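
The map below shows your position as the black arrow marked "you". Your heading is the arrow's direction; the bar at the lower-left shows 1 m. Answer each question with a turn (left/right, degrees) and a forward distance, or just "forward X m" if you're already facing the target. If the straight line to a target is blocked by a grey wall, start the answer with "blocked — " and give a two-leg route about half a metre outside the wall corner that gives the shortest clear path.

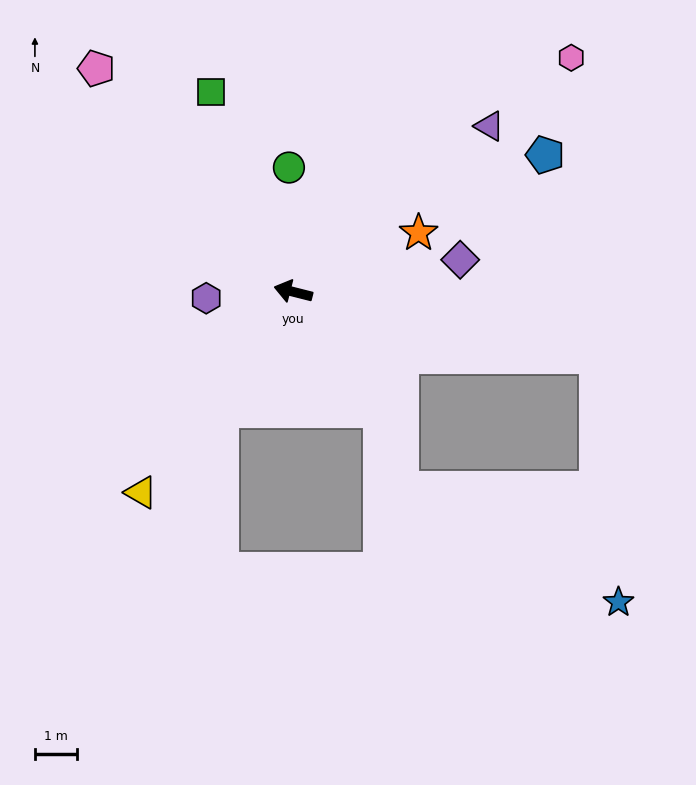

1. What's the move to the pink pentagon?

turn right 34°, forward 7.2 m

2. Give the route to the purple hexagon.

turn left 18°, forward 2.1 m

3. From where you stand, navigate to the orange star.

turn right 141°, forward 3.3 m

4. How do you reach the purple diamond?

turn right 155°, forward 4.1 m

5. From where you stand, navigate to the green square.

turn right 53°, forward 5.2 m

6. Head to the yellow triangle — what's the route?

turn left 67°, forward 6.1 m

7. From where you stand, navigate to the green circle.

turn right 74°, forward 3.0 m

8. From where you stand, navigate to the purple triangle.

turn right 126°, forward 6.2 m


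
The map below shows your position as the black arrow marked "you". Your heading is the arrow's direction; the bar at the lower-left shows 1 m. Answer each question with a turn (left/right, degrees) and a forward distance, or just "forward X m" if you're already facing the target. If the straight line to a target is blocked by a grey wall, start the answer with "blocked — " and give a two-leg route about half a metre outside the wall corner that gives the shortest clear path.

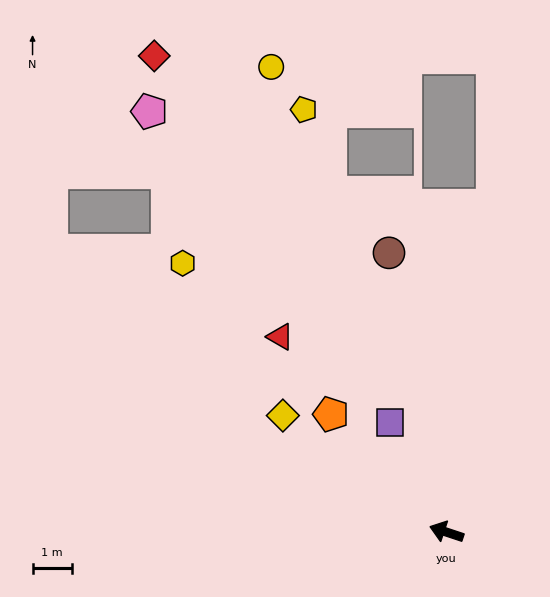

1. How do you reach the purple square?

turn right 44°, forward 3.1 m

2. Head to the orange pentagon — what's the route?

turn right 27°, forward 4.2 m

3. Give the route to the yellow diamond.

turn right 17°, forward 5.1 m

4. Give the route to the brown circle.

turn right 60°, forward 7.3 m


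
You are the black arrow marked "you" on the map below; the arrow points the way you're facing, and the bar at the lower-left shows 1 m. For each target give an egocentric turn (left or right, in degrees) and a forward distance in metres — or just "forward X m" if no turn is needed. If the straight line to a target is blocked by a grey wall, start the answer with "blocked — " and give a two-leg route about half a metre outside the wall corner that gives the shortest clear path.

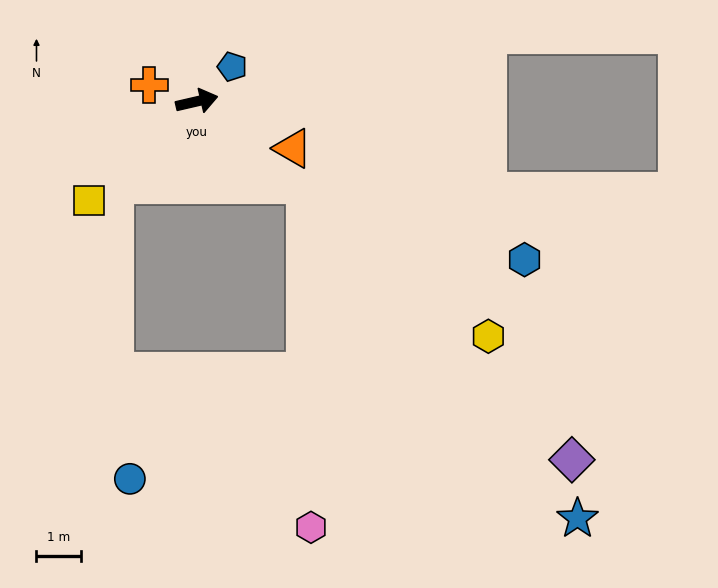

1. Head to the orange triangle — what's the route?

turn right 39°, forward 2.4 m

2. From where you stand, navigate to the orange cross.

turn left 148°, forward 1.1 m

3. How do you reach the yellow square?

turn right 150°, forward 3.3 m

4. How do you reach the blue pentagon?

turn left 31°, forward 1.1 m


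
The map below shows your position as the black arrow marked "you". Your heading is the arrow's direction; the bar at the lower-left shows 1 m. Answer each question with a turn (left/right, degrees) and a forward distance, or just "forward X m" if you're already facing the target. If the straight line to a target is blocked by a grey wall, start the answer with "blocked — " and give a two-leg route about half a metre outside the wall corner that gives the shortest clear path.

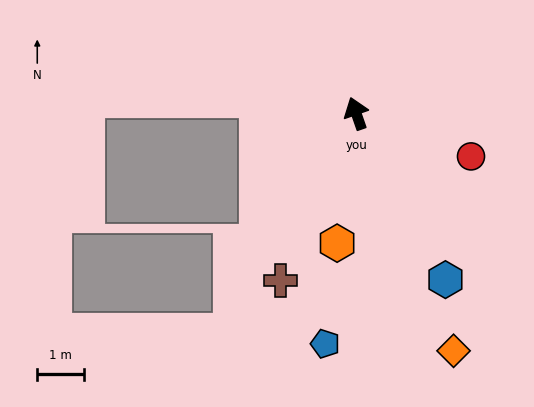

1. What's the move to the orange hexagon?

turn left 152°, forward 2.8 m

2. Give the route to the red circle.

turn right 130°, forward 2.6 m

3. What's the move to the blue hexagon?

turn right 171°, forward 4.1 m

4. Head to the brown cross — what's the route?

turn left 136°, forward 4.0 m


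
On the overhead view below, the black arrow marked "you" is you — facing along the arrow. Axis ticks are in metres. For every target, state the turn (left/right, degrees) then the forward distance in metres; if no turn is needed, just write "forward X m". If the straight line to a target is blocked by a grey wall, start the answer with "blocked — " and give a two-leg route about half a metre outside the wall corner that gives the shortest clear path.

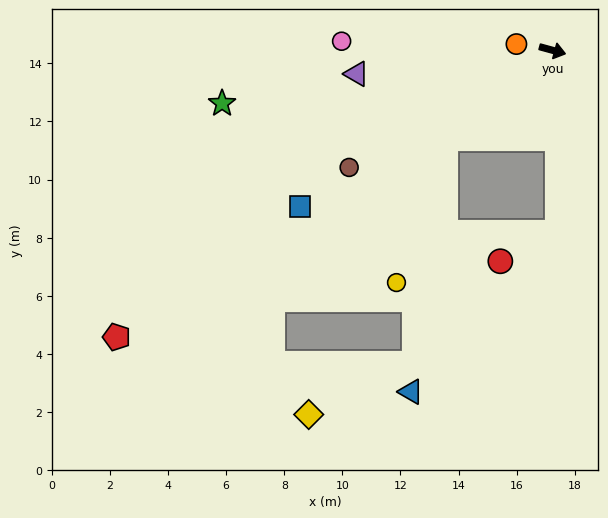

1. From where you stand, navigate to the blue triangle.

blocked — turn right 125°, forward 4.8 m, then turn left 42°, forward 8.8 m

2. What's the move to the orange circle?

turn right 174°, forward 1.3 m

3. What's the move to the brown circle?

turn right 135°, forward 8.1 m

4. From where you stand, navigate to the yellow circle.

blocked — turn right 125°, forward 4.8 m, then turn left 31°, forward 5.2 m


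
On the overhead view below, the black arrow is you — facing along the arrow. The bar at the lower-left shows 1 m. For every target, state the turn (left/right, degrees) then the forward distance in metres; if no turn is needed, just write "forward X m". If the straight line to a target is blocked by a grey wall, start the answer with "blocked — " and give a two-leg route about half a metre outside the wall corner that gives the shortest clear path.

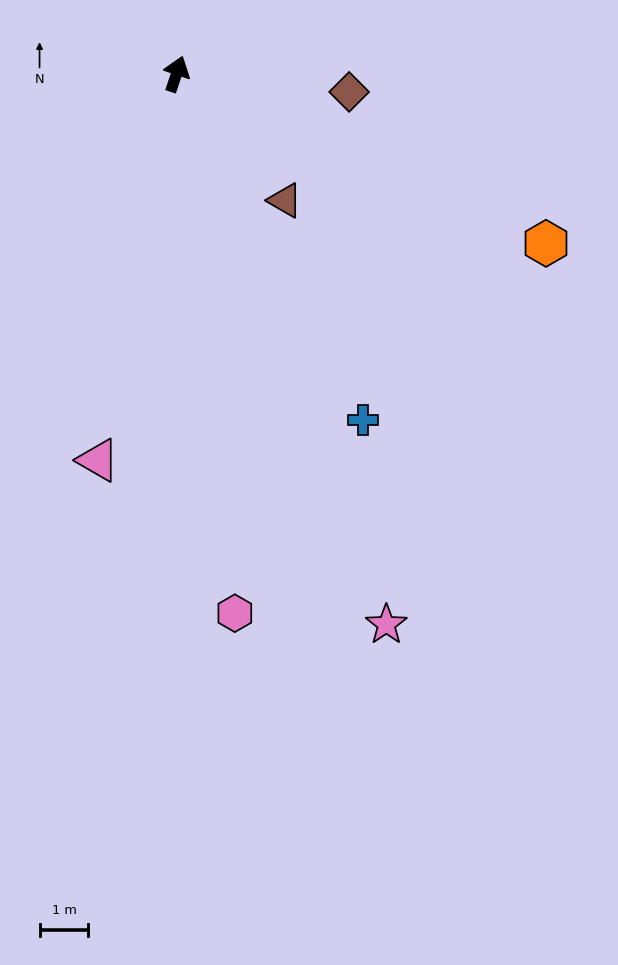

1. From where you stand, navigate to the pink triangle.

turn right 173°, forward 8.1 m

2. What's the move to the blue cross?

turn right 133°, forward 8.1 m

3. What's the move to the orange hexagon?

turn right 96°, forward 8.3 m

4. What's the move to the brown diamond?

turn right 77°, forward 3.6 m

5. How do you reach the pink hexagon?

turn right 155°, forward 11.1 m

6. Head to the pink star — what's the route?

turn right 141°, forward 12.1 m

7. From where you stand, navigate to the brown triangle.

turn right 121°, forward 3.4 m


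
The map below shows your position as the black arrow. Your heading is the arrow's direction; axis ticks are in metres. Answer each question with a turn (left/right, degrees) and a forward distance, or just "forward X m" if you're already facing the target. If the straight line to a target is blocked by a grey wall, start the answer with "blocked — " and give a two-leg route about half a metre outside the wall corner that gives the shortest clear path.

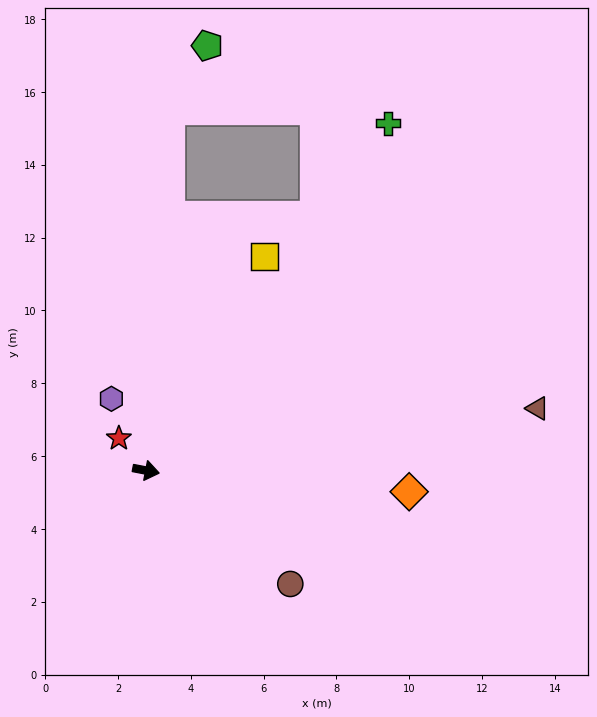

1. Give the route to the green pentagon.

blocked — turn left 97°, forward 9.9 m, then turn right 26°, forward 2.0 m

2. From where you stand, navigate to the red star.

turn left 141°, forward 1.2 m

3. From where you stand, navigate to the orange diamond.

turn left 6°, forward 7.2 m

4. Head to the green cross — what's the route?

turn left 66°, forward 11.6 m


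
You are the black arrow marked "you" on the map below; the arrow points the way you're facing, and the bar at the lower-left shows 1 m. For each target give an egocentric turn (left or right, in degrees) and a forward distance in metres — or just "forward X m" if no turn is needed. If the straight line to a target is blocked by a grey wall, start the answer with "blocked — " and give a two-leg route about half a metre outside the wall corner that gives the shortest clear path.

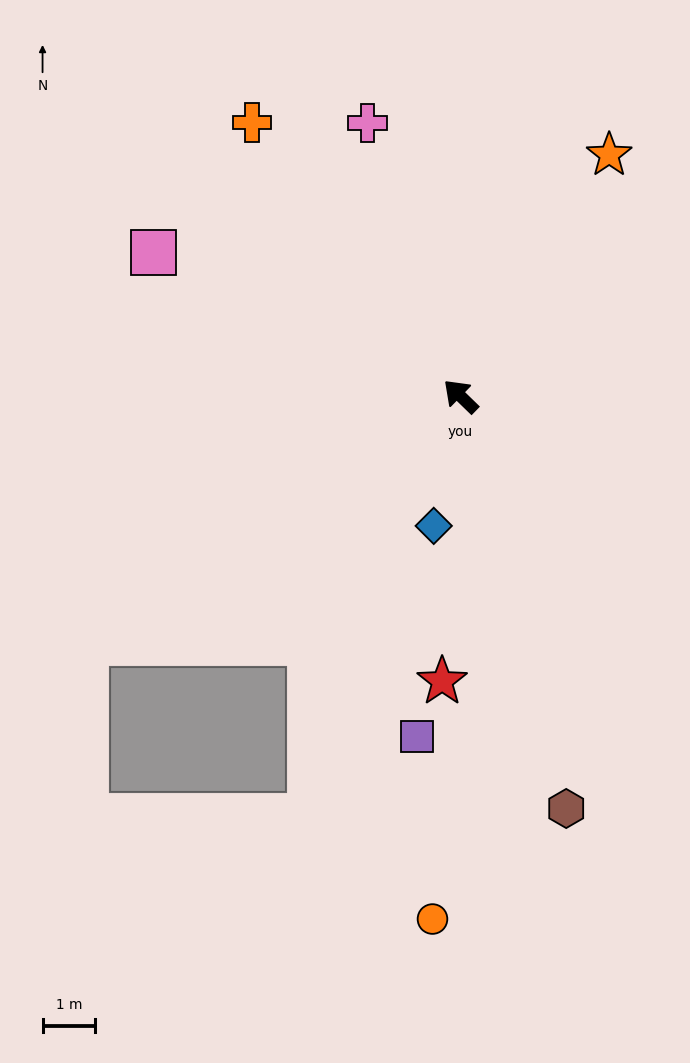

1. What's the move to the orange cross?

turn right 9°, forward 6.5 m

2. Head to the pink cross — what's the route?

turn right 27°, forward 5.5 m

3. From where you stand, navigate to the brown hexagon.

turn left 149°, forward 8.1 m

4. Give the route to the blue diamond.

turn left 122°, forward 2.5 m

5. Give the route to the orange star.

turn right 77°, forward 5.4 m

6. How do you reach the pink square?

turn left 19°, forward 6.4 m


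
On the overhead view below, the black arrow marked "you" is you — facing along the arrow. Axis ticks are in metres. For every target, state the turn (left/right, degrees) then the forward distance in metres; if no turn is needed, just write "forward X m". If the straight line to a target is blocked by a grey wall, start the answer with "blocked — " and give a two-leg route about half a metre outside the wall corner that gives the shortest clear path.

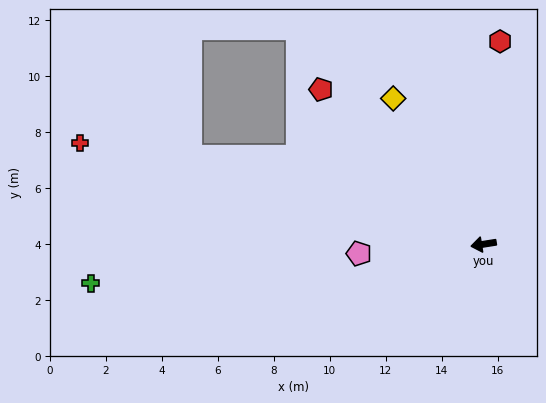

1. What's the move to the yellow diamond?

turn right 67°, forward 6.1 m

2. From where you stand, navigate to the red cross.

turn right 23°, forward 14.9 m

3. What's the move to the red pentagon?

turn right 53°, forward 8.0 m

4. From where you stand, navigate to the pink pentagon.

turn right 5°, forward 4.5 m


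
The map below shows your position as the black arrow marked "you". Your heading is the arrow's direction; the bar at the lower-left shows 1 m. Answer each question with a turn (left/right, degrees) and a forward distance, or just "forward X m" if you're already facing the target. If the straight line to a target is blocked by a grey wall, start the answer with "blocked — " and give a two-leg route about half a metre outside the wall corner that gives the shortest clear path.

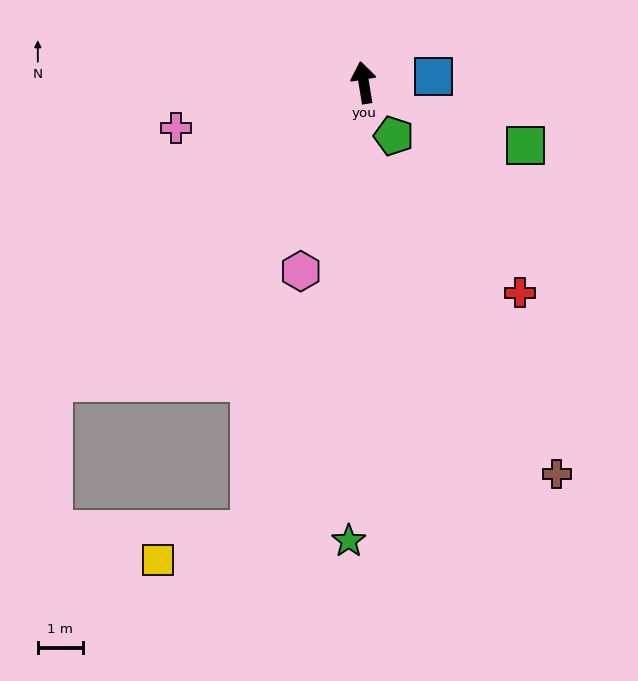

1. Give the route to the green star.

turn left 169°, forward 10.2 m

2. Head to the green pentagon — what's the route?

turn right 160°, forward 1.4 m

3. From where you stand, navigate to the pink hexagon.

turn left 152°, forward 4.4 m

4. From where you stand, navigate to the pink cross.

turn left 94°, forward 4.3 m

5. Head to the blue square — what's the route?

turn right 94°, forward 1.6 m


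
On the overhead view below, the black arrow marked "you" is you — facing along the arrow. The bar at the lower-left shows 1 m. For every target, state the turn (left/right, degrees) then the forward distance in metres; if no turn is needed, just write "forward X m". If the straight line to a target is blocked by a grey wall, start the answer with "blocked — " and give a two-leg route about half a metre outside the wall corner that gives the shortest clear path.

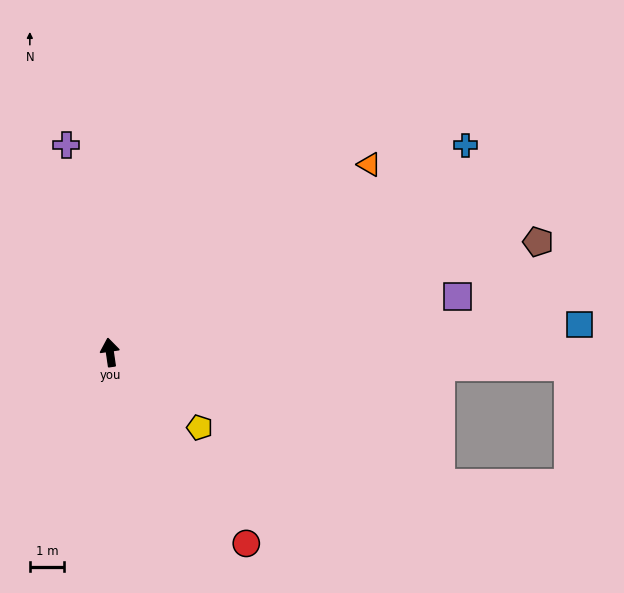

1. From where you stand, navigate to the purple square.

turn right 89°, forward 10.3 m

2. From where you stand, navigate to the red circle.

turn right 153°, forward 6.9 m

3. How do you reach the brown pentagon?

turn right 84°, forward 12.9 m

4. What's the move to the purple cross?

turn left 4°, forward 6.2 m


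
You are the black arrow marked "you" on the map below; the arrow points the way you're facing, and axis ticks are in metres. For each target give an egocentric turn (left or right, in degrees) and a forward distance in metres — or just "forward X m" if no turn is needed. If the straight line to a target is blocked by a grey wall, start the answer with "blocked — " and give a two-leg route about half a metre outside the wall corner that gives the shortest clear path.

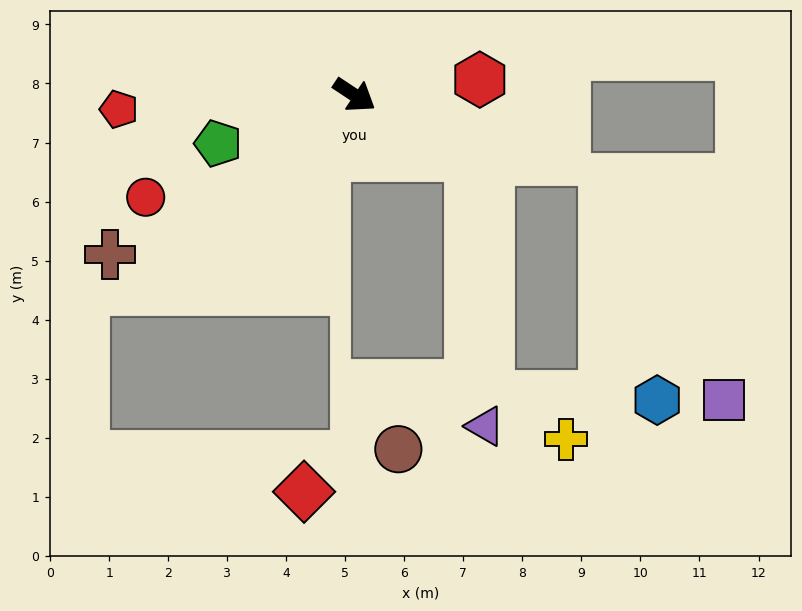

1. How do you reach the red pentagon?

turn right 143°, forward 4.0 m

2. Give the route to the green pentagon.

turn right 127°, forward 2.5 m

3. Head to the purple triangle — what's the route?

blocked — turn left 5°, forward 2.2 m, then turn right 58°, forward 4.6 m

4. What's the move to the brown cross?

turn right 113°, forward 4.9 m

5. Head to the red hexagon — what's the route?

turn left 41°, forward 2.1 m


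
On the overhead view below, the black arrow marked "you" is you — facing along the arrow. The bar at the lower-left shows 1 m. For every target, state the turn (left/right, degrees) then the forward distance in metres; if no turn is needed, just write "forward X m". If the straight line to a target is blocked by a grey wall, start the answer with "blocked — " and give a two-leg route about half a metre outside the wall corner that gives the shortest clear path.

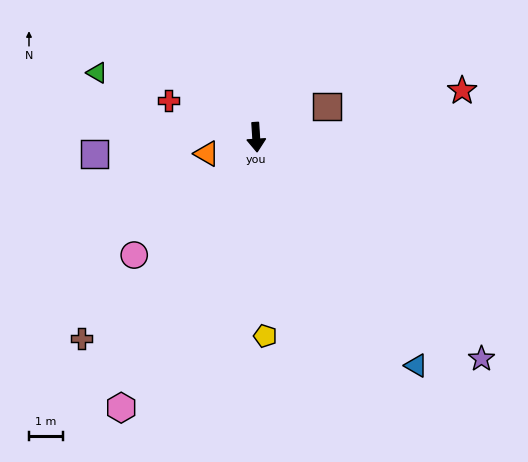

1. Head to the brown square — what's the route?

turn left 110°, forward 2.3 m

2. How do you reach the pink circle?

turn right 50°, forward 5.1 m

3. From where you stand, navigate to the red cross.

turn right 116°, forward 2.8 m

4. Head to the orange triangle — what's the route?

turn right 75°, forward 1.6 m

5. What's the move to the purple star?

turn left 42°, forward 9.4 m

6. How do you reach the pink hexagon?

turn right 30°, forward 9.0 m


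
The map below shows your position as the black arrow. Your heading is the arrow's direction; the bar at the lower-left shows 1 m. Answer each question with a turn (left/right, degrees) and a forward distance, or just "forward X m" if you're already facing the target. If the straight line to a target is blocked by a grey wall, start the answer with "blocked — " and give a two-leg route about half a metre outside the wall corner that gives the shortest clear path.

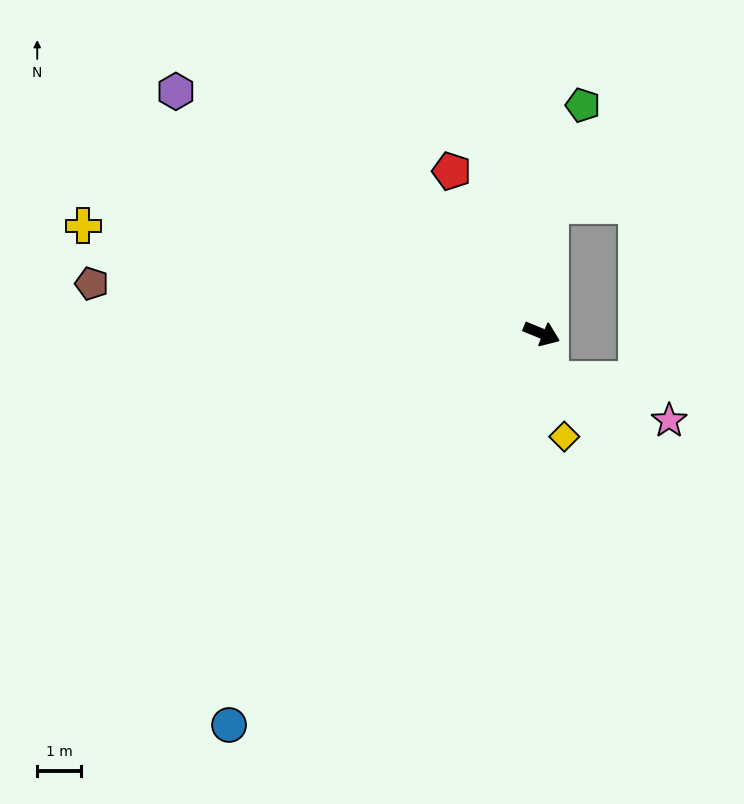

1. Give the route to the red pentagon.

turn left 141°, forward 4.3 m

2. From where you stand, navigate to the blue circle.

turn right 106°, forward 11.5 m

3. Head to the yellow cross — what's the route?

turn right 171°, forward 10.8 m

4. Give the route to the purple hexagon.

turn left 169°, forward 10.1 m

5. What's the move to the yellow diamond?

turn right 55°, forward 2.4 m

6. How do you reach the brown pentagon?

turn right 164°, forward 10.4 m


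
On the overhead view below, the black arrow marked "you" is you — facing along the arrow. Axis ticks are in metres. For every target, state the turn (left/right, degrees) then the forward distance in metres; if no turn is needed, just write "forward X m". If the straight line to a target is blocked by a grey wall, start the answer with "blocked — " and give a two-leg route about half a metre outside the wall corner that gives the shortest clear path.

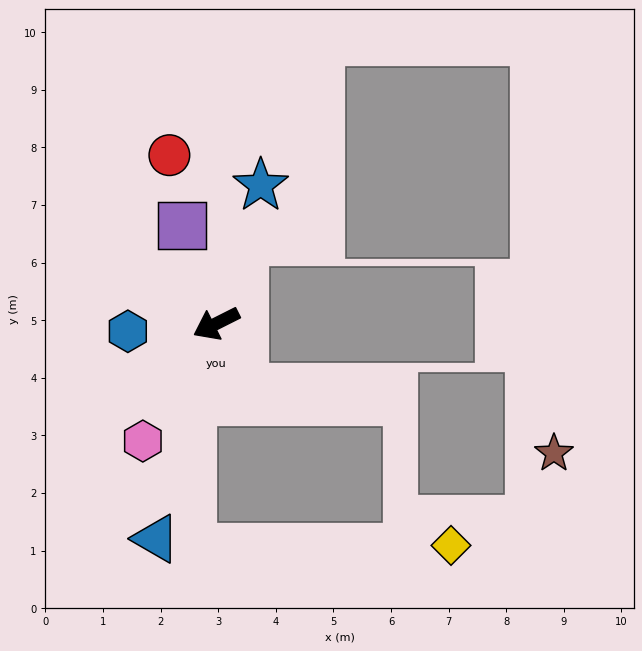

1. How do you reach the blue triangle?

turn left 48°, forward 3.9 m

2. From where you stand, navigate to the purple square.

turn right 97°, forward 1.8 m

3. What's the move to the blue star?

turn right 135°, forward 2.5 m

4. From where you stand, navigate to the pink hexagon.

turn left 31°, forward 2.4 m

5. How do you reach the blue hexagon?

turn right 22°, forward 1.5 m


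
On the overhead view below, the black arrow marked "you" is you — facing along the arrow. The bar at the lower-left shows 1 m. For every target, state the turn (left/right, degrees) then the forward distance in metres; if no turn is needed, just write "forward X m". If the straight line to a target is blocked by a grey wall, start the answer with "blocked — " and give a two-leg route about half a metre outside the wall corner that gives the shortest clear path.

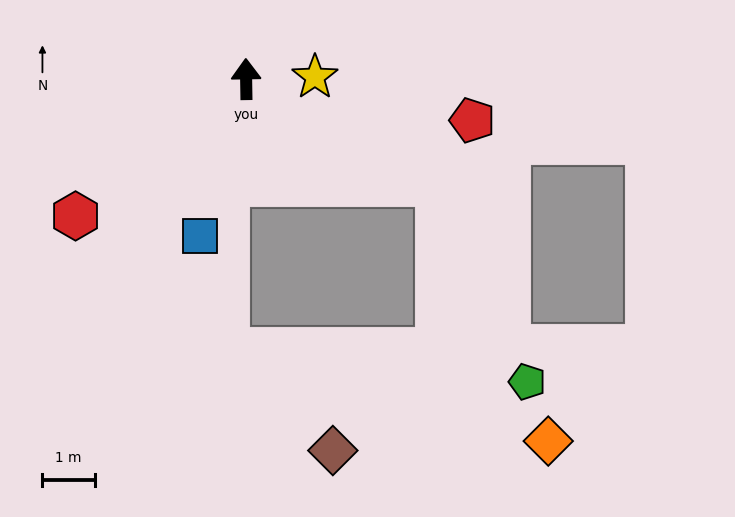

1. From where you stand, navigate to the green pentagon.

blocked — turn right 120°, forward 4.2 m, then turn right 36°, forward 4.1 m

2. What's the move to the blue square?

turn left 163°, forward 3.1 m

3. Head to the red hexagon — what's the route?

turn left 128°, forward 4.2 m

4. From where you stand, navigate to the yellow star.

turn right 89°, forward 1.3 m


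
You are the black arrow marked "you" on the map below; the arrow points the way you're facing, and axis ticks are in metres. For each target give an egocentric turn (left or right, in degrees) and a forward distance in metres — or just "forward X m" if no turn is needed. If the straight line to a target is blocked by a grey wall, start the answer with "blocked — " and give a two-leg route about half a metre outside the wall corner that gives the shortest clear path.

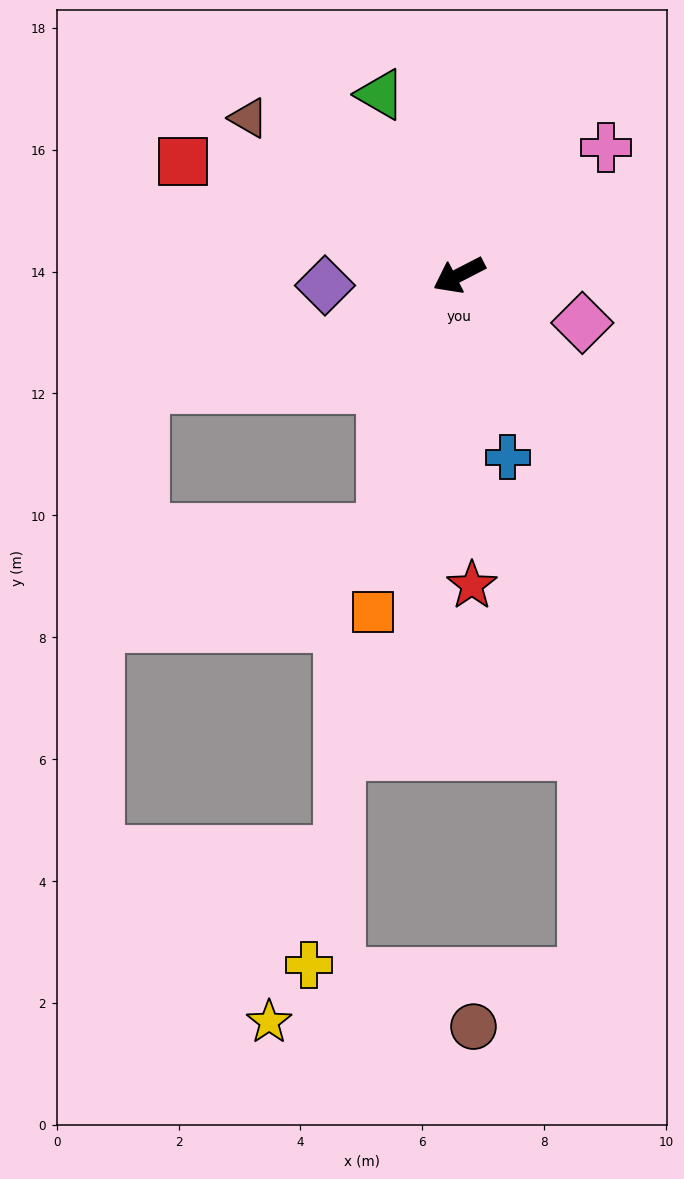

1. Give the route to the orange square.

turn left 48°, forward 5.7 m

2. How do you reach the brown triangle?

turn right 64°, forward 4.3 m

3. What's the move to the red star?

turn left 65°, forward 5.1 m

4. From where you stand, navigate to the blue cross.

turn left 78°, forward 3.1 m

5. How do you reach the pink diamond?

turn left 132°, forward 2.2 m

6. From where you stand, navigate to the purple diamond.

turn right 23°, forward 2.2 m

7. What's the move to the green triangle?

turn right 94°, forward 3.2 m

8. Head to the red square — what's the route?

turn right 50°, forward 4.9 m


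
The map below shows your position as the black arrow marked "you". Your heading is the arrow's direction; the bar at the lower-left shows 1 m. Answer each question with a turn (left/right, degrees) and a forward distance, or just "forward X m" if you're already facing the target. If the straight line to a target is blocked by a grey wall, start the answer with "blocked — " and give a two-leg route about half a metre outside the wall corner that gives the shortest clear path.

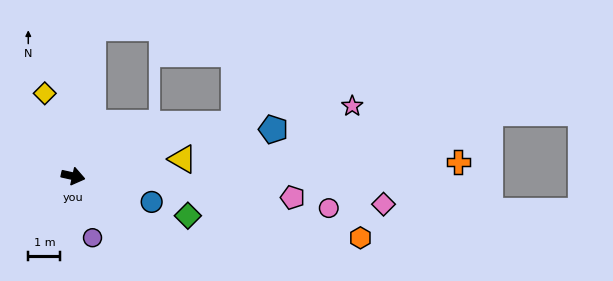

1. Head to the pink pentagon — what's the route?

turn left 7°, forward 6.9 m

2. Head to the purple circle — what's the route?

turn right 60°, forward 2.0 m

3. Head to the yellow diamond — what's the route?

turn left 121°, forward 2.7 m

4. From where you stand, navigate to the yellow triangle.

turn left 21°, forward 3.4 m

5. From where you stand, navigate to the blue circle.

turn right 6°, forward 2.6 m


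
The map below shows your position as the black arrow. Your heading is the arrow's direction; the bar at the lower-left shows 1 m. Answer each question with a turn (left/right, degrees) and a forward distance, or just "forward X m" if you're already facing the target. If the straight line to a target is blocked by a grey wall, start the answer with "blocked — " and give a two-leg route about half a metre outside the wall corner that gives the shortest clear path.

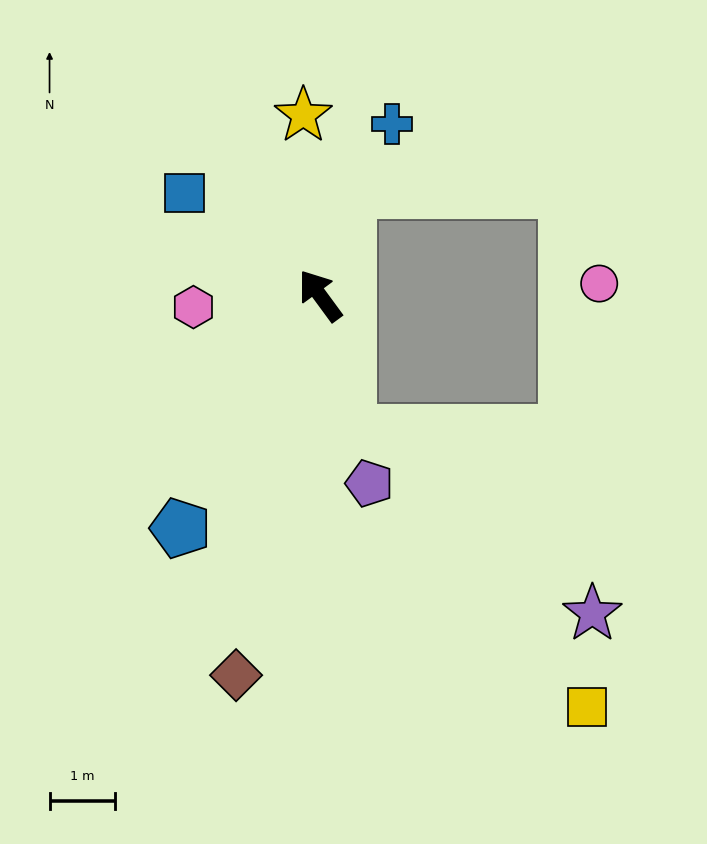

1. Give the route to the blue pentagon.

turn left 113°, forward 4.1 m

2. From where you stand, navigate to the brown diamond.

turn left 131°, forward 5.9 m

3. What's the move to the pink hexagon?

turn left 59°, forward 1.9 m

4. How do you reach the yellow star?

turn right 31°, forward 2.8 m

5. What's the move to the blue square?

turn left 17°, forward 2.6 m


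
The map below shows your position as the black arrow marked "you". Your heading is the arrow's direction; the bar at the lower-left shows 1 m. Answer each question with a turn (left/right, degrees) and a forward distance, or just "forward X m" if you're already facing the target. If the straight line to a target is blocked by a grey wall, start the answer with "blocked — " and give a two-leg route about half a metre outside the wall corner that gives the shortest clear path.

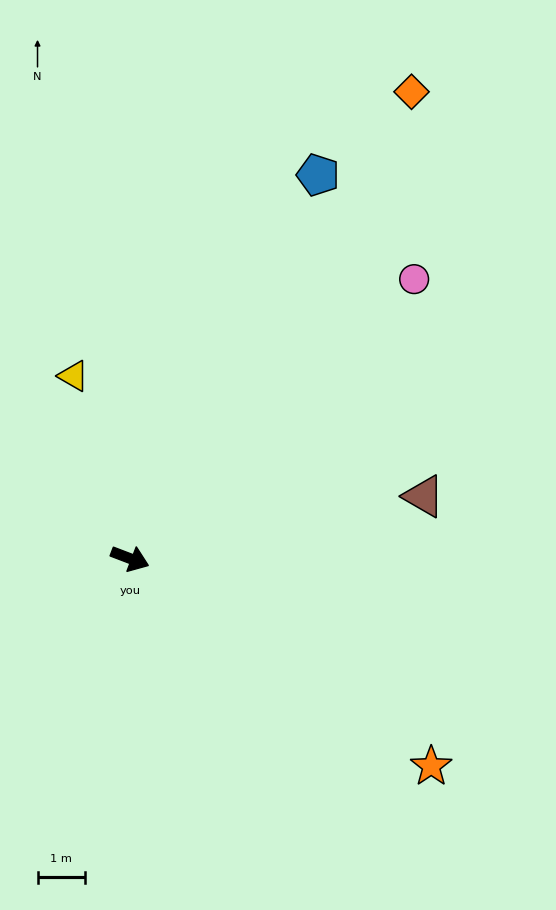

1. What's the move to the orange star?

turn right 14°, forward 7.7 m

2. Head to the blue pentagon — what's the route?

turn left 85°, forward 9.0 m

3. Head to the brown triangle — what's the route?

turn left 33°, forward 6.3 m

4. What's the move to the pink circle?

turn left 65°, forward 8.4 m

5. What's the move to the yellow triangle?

turn left 128°, forward 4.0 m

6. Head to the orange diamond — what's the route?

turn left 80°, forward 11.5 m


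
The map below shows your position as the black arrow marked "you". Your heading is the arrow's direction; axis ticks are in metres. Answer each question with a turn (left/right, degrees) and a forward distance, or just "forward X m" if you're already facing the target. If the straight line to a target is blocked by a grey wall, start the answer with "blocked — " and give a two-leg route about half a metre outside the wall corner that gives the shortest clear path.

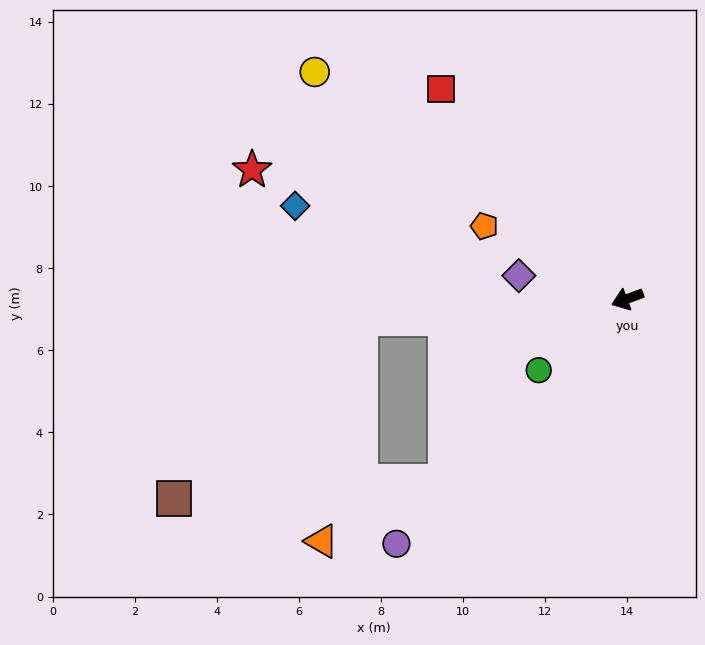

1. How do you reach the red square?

turn right 69°, forward 6.8 m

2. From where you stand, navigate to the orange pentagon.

turn right 47°, forward 3.9 m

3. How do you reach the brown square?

blocked — turn right 16°, forward 6.5 m, then turn left 40°, forward 6.3 m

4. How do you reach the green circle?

turn left 18°, forward 2.8 m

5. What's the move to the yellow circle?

turn right 56°, forward 9.4 m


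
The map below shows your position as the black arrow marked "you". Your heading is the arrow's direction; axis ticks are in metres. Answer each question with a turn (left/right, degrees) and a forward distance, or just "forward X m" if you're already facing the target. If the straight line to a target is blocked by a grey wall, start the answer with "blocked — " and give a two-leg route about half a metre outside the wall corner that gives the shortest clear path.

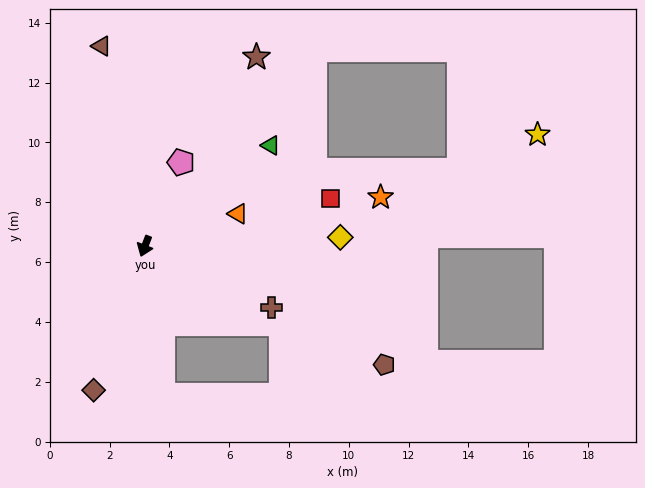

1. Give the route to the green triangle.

turn left 150°, forward 5.4 m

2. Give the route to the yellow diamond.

turn left 114°, forward 6.5 m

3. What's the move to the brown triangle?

turn right 147°, forward 6.8 m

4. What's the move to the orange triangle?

turn left 130°, forward 3.3 m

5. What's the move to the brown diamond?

forward 5.1 m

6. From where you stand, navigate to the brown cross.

turn left 85°, forward 4.7 m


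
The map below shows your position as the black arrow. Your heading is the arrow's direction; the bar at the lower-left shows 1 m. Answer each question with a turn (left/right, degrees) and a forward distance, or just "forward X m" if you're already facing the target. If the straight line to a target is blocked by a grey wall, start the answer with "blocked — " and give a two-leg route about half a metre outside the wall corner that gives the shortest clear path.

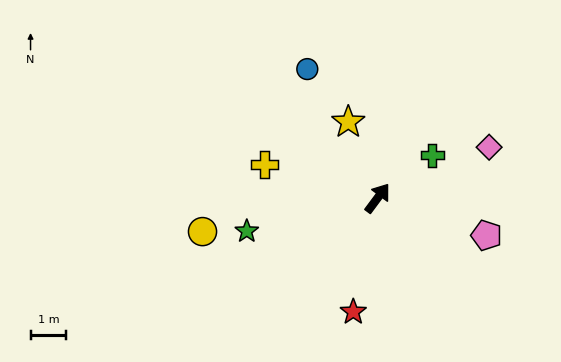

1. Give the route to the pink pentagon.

turn right 72°, forward 3.2 m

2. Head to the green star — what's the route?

turn left 141°, forward 3.8 m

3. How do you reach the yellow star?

turn left 58°, forward 2.3 m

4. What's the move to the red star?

turn right 155°, forward 3.2 m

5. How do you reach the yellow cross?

turn left 110°, forward 3.3 m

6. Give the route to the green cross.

turn right 15°, forward 1.9 m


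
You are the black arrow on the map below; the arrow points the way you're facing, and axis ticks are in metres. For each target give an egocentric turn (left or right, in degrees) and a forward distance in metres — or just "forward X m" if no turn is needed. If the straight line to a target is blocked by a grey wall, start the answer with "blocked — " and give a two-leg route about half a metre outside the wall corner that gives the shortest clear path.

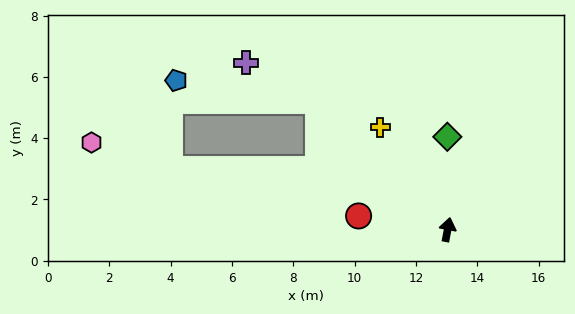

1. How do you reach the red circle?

turn left 92°, forward 2.9 m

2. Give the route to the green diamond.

turn left 11°, forward 3.0 m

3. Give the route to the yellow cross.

turn left 44°, forward 4.0 m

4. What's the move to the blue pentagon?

blocked — turn left 56°, forward 6.0 m, then turn left 36°, forward 4.6 m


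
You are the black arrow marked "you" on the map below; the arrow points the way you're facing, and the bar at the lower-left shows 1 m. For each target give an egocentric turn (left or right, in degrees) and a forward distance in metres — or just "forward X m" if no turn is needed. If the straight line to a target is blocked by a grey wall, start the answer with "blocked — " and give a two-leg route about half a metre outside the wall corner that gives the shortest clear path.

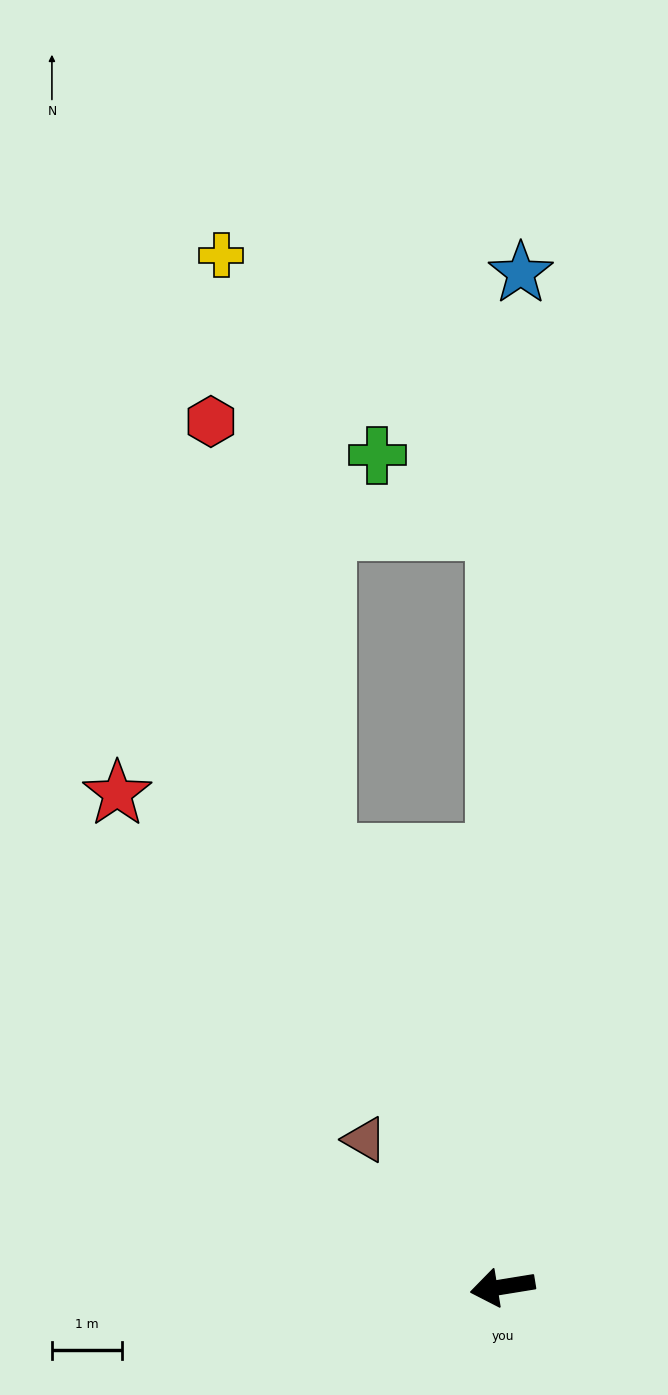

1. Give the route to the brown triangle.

turn right 56°, forward 2.9 m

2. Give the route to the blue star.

turn right 100°, forward 14.5 m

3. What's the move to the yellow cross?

blocked — turn right 77°, forward 6.7 m, then turn right 12°, forward 8.7 m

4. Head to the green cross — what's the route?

blocked — turn right 99°, forward 10.8 m, then turn left 57°, forward 2.0 m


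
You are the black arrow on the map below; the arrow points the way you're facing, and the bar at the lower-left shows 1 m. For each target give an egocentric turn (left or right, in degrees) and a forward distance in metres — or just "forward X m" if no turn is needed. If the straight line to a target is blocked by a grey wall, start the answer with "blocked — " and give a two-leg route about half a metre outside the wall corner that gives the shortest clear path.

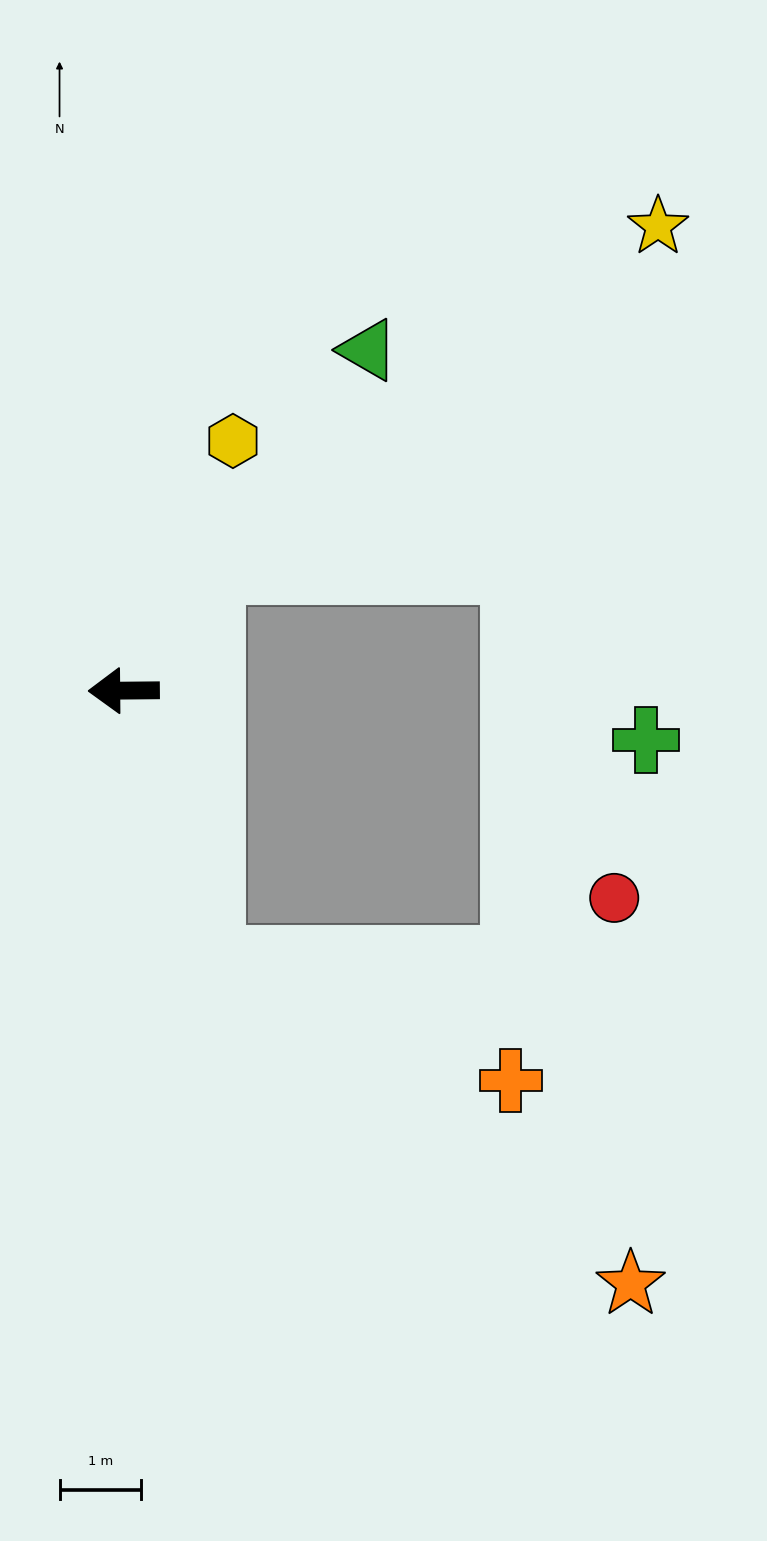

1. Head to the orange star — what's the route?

blocked — turn left 107°, forward 3.5 m, then turn left 35°, forward 6.5 m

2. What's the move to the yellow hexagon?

turn right 114°, forward 3.3 m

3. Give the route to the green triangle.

turn right 126°, forward 5.1 m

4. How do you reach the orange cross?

blocked — turn left 107°, forward 3.5 m, then turn left 51°, forward 4.0 m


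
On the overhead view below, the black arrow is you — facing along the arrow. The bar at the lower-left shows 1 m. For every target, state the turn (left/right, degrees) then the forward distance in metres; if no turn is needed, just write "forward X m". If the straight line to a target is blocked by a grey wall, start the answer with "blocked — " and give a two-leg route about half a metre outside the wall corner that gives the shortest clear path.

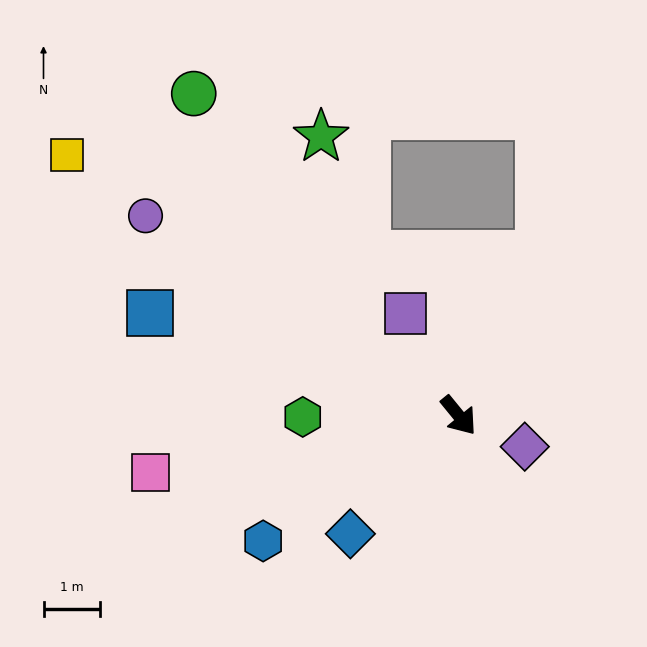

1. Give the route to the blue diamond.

turn right 82°, forward 2.9 m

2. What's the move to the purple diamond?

turn left 26°, forward 1.3 m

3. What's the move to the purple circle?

turn right 162°, forward 6.6 m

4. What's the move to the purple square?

turn left 168°, forward 2.0 m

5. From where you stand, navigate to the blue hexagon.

turn right 97°, forward 4.1 m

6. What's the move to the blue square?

turn right 148°, forward 5.8 m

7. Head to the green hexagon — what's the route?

turn right 129°, forward 2.8 m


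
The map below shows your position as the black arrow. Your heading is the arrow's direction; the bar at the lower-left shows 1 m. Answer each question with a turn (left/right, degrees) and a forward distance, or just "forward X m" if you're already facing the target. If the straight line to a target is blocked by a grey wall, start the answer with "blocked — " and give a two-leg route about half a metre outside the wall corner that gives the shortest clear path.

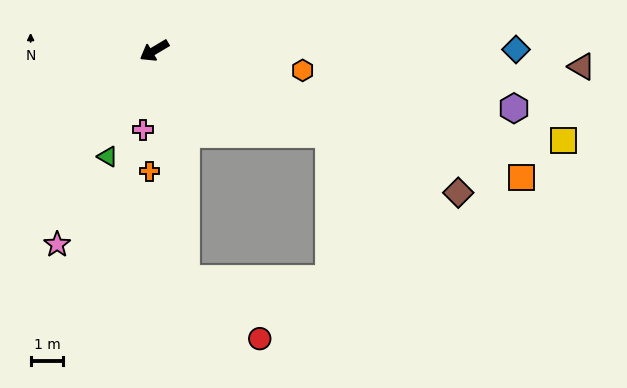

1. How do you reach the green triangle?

turn left 36°, forward 3.6 m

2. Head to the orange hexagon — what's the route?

turn left 142°, forward 4.6 m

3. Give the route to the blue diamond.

turn left 149°, forward 11.1 m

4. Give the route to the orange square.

turn left 130°, forward 11.9 m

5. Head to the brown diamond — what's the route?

turn left 124°, forward 10.3 m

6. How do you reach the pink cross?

turn left 51°, forward 2.5 m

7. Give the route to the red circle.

blocked — turn left 67°, forward 7.1 m, then turn left 43°, forward 2.9 m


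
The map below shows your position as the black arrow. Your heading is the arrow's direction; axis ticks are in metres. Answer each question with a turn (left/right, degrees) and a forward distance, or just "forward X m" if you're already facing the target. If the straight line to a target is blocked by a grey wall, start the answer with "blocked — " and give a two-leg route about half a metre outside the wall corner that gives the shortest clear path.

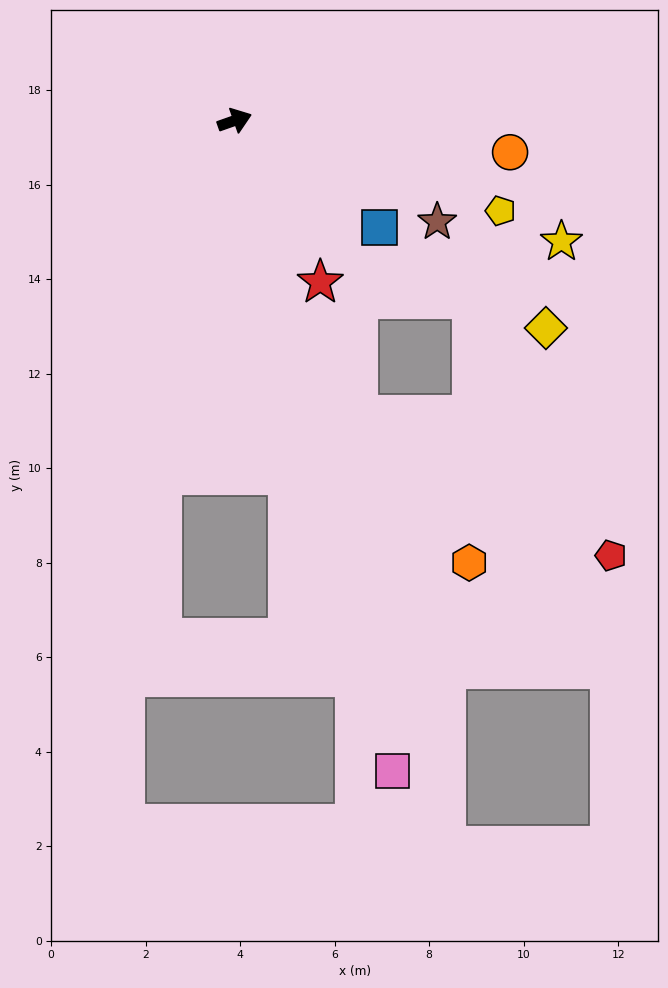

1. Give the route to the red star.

turn right 82°, forward 3.9 m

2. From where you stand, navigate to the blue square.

turn right 56°, forward 3.8 m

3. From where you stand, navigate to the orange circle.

turn right 26°, forward 5.9 m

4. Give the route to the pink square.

turn right 96°, forward 14.2 m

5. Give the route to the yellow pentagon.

turn right 38°, forward 5.9 m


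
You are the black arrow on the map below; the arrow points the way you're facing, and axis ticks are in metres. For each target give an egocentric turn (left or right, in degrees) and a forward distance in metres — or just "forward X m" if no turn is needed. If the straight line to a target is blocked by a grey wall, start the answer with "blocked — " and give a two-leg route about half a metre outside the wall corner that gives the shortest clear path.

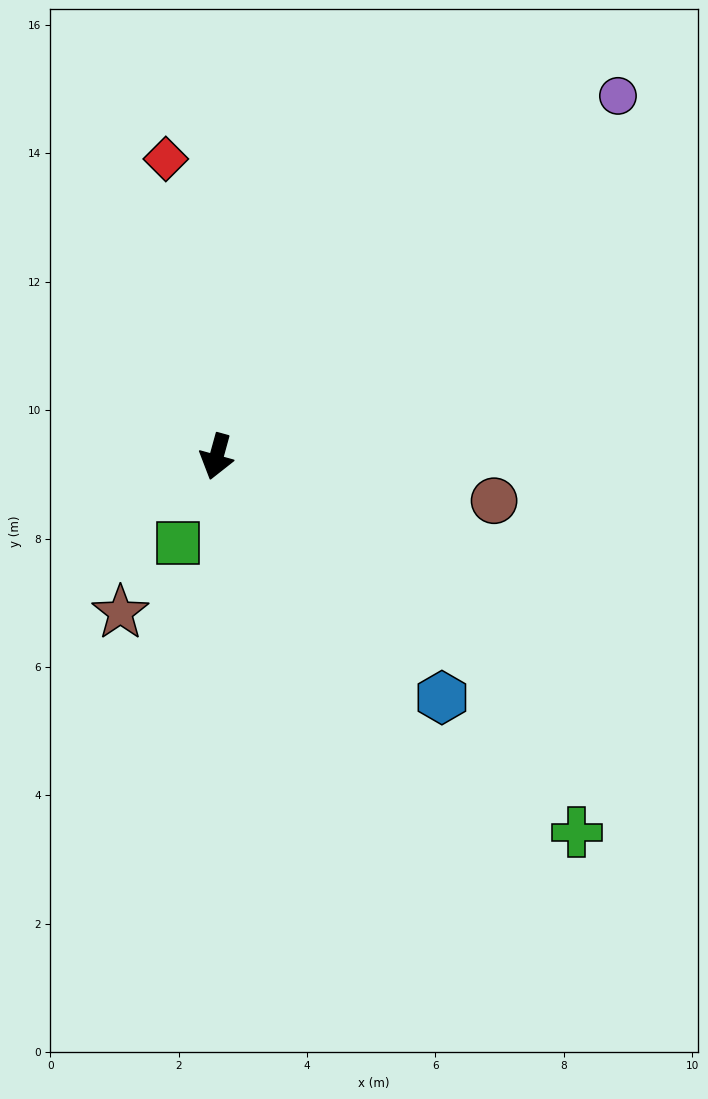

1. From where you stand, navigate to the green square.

turn right 8°, forward 1.5 m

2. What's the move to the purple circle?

turn left 147°, forward 8.4 m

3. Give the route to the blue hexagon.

turn left 58°, forward 5.1 m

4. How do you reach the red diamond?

turn right 155°, forward 4.7 m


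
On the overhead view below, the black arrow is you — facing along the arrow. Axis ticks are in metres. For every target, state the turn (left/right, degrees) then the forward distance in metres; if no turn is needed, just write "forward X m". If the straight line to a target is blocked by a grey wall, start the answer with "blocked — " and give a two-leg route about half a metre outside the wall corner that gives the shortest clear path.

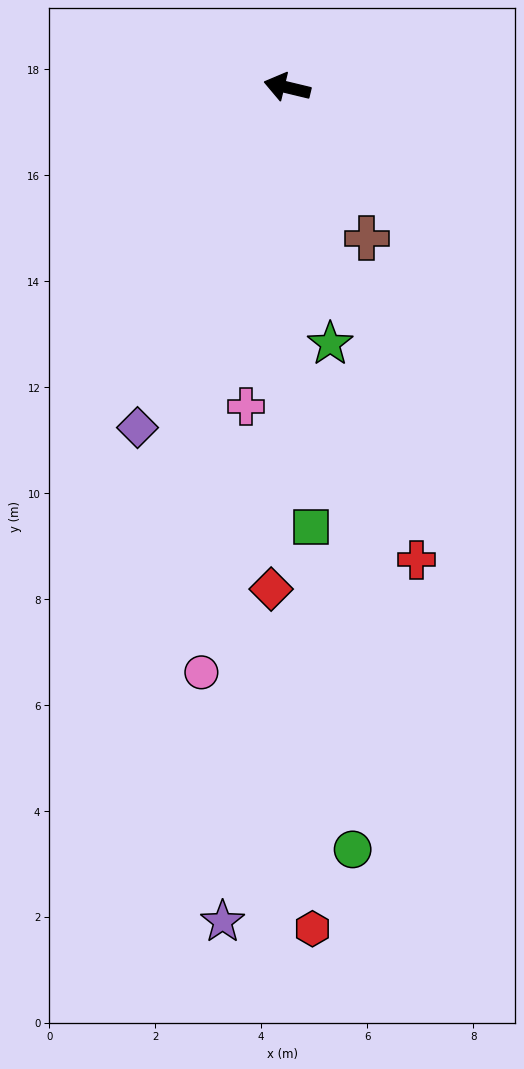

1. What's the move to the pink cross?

turn left 96°, forward 6.1 m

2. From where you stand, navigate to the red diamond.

turn left 102°, forward 9.5 m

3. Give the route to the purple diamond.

turn left 80°, forward 7.0 m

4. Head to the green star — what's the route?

turn left 113°, forward 4.9 m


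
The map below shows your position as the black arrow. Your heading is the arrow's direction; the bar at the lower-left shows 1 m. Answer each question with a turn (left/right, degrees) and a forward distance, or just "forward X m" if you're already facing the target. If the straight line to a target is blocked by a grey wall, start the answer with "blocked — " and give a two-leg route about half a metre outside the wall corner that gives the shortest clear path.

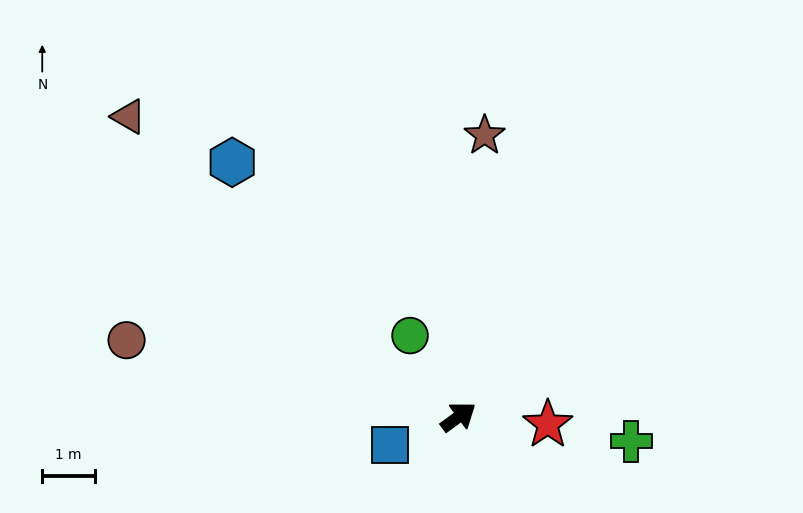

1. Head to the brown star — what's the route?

turn left 48°, forward 5.4 m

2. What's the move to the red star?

turn right 41°, forward 1.7 m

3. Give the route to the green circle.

turn left 85°, forward 1.8 m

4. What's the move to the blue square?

turn left 166°, forward 1.4 m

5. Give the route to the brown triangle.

turn left 101°, forward 8.5 m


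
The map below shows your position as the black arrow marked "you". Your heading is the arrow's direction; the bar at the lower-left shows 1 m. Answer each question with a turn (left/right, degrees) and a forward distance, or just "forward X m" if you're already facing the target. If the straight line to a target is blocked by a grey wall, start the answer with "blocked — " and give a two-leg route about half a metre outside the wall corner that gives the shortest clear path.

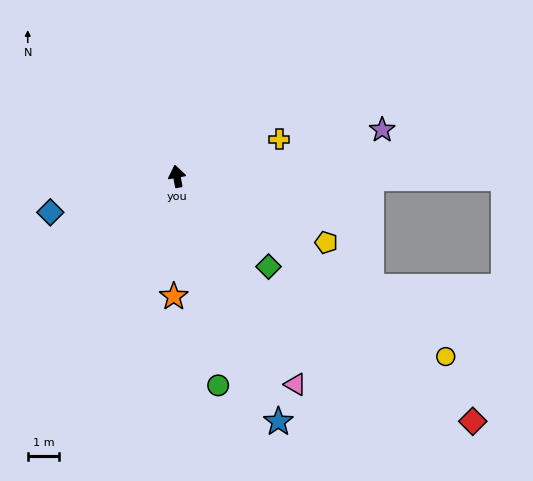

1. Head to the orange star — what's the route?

turn left 168°, forward 3.9 m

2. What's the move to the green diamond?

turn right 145°, forward 4.1 m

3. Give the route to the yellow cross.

turn right 80°, forward 3.5 m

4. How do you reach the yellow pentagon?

turn right 124°, forward 5.2 m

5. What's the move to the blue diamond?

turn left 96°, forward 4.2 m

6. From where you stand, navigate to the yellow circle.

turn right 134°, forward 10.4 m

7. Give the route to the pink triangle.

turn right 161°, forward 7.7 m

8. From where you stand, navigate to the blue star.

turn right 168°, forward 8.5 m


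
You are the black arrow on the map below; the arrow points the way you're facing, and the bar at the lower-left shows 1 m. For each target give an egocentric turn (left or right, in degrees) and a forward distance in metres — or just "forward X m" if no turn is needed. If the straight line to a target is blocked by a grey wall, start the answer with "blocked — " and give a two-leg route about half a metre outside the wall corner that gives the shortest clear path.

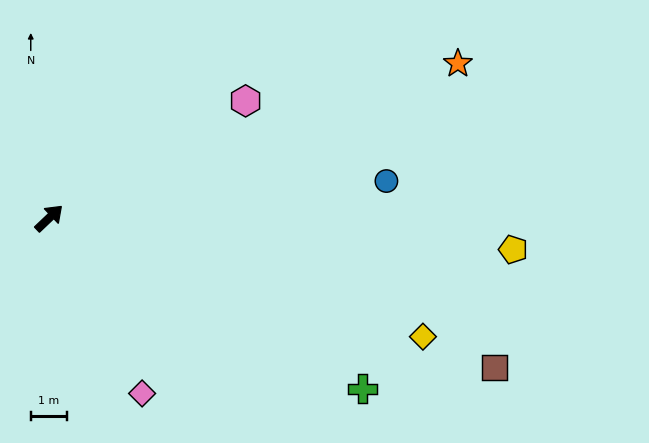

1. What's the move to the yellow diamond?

turn right 61°, forward 10.7 m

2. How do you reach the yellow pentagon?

turn right 47°, forward 12.7 m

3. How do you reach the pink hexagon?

turn right 13°, forward 6.3 m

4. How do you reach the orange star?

turn right 23°, forward 12.0 m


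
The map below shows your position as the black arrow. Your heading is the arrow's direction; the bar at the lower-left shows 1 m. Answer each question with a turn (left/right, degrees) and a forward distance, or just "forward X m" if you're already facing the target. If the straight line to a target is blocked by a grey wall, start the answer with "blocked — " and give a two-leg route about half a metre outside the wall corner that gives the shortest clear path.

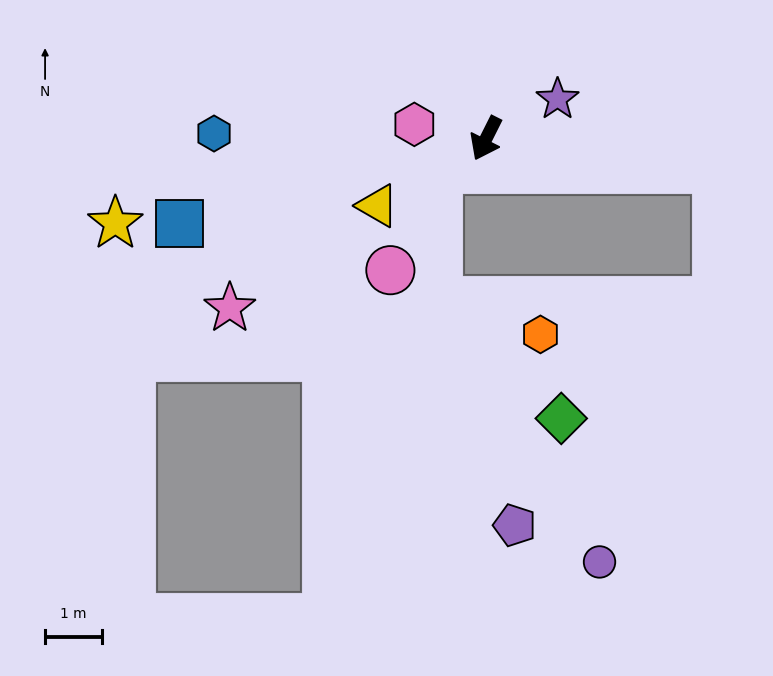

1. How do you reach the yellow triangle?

turn right 32°, forward 2.2 m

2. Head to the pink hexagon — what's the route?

turn right 74°, forward 1.3 m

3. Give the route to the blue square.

turn right 48°, forward 5.6 m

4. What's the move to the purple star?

turn left 146°, forward 1.4 m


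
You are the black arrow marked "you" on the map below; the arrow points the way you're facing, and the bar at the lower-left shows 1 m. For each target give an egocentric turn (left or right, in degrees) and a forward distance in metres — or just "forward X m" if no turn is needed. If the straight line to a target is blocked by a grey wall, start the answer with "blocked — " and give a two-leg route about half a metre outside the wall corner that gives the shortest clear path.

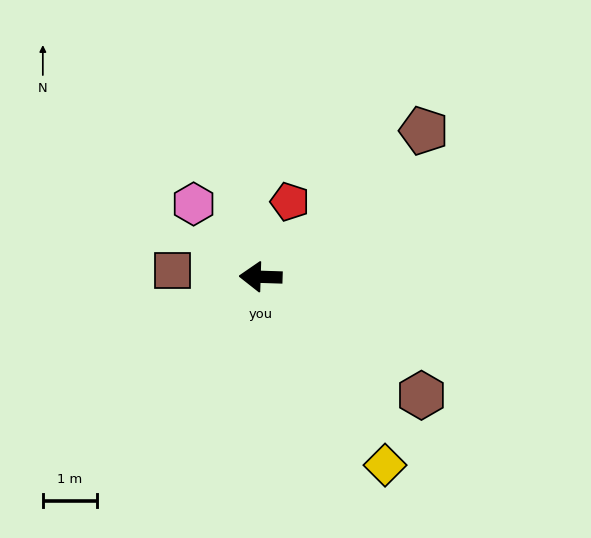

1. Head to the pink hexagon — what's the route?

turn right 46°, forward 1.8 m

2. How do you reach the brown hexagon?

turn left 145°, forward 3.7 m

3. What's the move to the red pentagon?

turn right 109°, forward 1.5 m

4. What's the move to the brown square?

turn right 2°, forward 1.6 m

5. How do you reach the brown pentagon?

turn right 136°, forward 4.0 m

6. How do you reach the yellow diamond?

turn left 125°, forward 4.2 m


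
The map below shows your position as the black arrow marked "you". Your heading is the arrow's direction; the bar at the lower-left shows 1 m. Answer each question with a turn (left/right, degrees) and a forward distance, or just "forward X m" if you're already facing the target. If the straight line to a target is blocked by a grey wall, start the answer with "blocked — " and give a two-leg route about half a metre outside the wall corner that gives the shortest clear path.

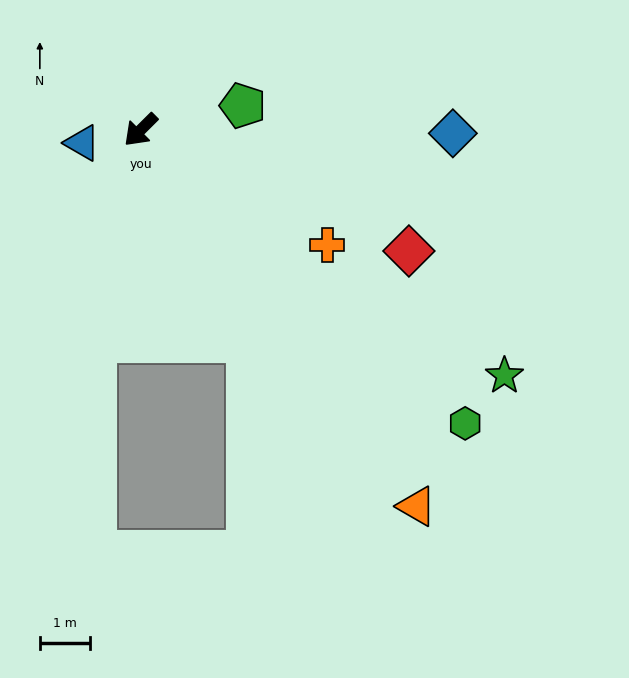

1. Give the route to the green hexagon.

turn left 93°, forward 8.8 m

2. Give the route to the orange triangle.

turn left 81°, forward 9.4 m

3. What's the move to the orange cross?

turn left 104°, forward 4.4 m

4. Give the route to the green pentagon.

turn left 149°, forward 2.1 m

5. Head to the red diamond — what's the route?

turn left 111°, forward 5.9 m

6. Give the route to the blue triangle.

turn right 32°, forward 1.2 m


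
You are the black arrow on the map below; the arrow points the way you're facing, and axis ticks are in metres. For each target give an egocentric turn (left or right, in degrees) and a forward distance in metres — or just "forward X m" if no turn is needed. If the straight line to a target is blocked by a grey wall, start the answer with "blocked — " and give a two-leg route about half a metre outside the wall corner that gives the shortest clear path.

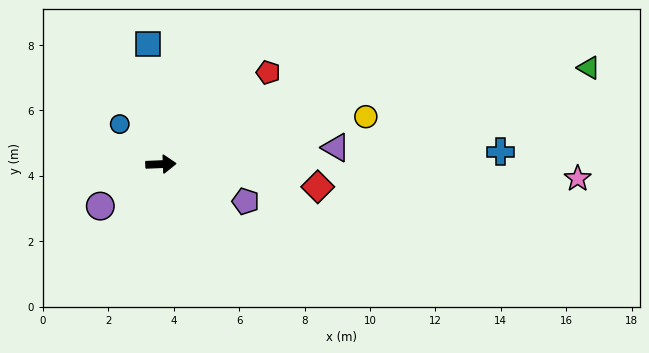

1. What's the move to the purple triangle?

turn left 3°, forward 5.4 m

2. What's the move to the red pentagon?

turn left 38°, forward 4.3 m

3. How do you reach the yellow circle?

turn left 11°, forward 6.4 m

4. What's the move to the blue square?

turn left 94°, forward 3.7 m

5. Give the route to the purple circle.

turn right 148°, forward 2.3 m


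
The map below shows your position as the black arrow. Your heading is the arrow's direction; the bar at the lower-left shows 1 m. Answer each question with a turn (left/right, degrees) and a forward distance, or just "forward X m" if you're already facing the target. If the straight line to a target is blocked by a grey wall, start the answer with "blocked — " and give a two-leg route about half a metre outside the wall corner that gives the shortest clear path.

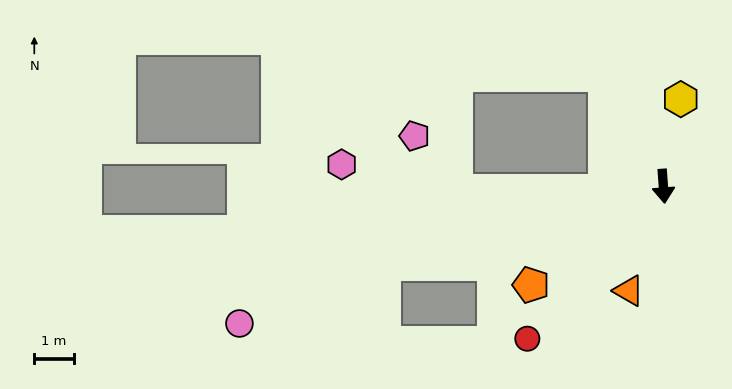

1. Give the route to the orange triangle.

turn right 23°, forward 2.8 m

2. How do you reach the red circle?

turn right 46°, forward 5.1 m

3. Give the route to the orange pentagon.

turn right 57°, forward 4.2 m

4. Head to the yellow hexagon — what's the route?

turn left 165°, forward 2.2 m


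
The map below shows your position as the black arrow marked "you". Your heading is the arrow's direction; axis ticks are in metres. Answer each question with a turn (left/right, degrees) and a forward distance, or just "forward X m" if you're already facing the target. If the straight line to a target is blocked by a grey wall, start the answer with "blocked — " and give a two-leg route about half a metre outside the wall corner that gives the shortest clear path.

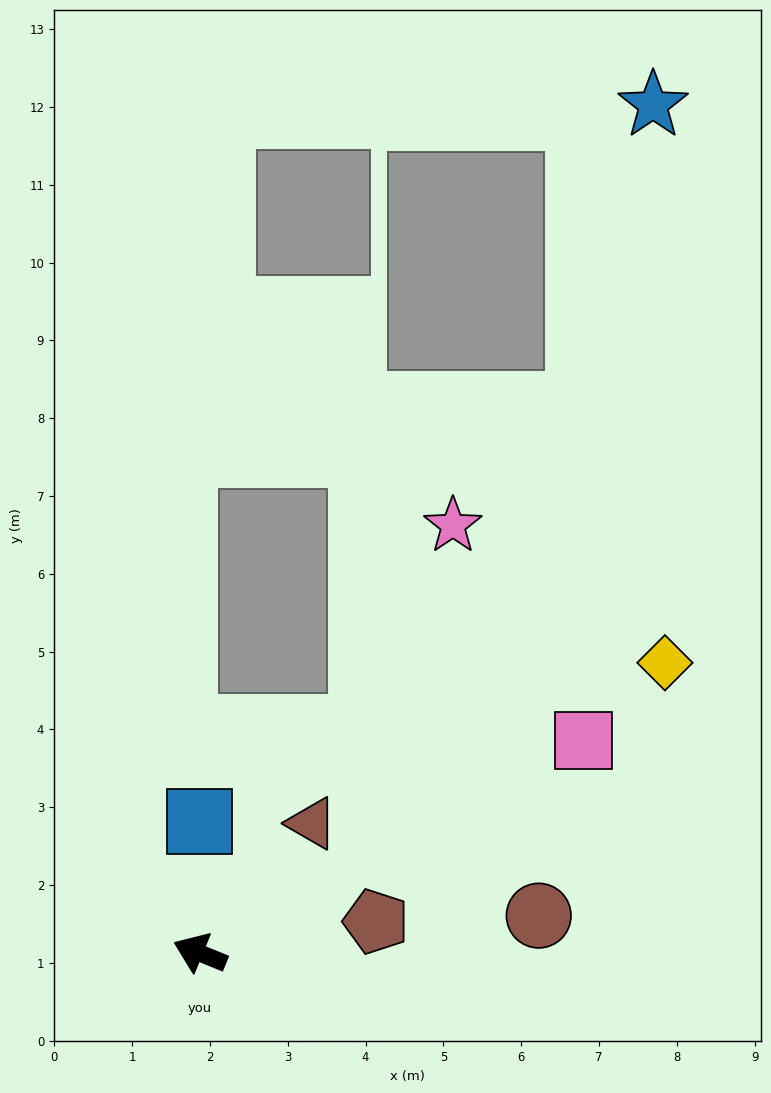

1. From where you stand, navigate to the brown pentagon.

turn right 148°, forward 2.3 m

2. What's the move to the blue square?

turn right 68°, forward 1.7 m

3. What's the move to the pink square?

turn right 129°, forward 5.6 m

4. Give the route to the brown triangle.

turn right 109°, forward 2.2 m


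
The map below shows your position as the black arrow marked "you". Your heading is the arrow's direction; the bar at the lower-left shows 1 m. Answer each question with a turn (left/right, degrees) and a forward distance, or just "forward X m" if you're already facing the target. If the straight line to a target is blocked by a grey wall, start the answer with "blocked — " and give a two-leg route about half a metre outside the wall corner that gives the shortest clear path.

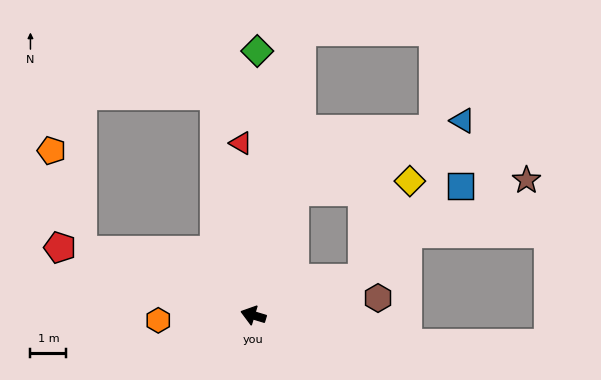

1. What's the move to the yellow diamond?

blocked — turn right 145°, forward 3.2 m, then turn left 46°, forward 3.0 m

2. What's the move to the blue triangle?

blocked — turn right 91°, forward 3.6 m, then turn right 49°, forward 5.1 m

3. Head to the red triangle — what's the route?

turn right 69°, forward 4.8 m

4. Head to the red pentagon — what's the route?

turn right 2°, forward 5.7 m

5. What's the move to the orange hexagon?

turn left 20°, forward 2.7 m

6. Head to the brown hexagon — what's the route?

turn right 155°, forward 3.5 m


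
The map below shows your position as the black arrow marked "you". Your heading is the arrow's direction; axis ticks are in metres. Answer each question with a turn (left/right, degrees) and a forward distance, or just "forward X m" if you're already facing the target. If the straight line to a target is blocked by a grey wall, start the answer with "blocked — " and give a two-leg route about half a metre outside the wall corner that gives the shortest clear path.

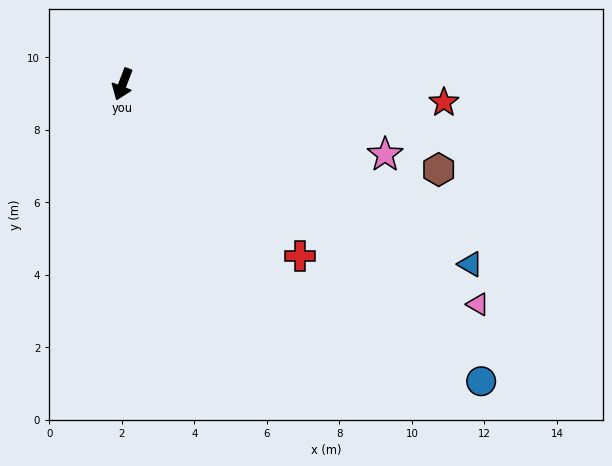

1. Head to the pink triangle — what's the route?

turn left 79°, forward 11.5 m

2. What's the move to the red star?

turn left 108°, forward 8.9 m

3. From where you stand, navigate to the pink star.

turn left 96°, forward 7.5 m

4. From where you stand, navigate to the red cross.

turn left 67°, forward 6.8 m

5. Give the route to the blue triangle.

turn left 84°, forward 10.8 m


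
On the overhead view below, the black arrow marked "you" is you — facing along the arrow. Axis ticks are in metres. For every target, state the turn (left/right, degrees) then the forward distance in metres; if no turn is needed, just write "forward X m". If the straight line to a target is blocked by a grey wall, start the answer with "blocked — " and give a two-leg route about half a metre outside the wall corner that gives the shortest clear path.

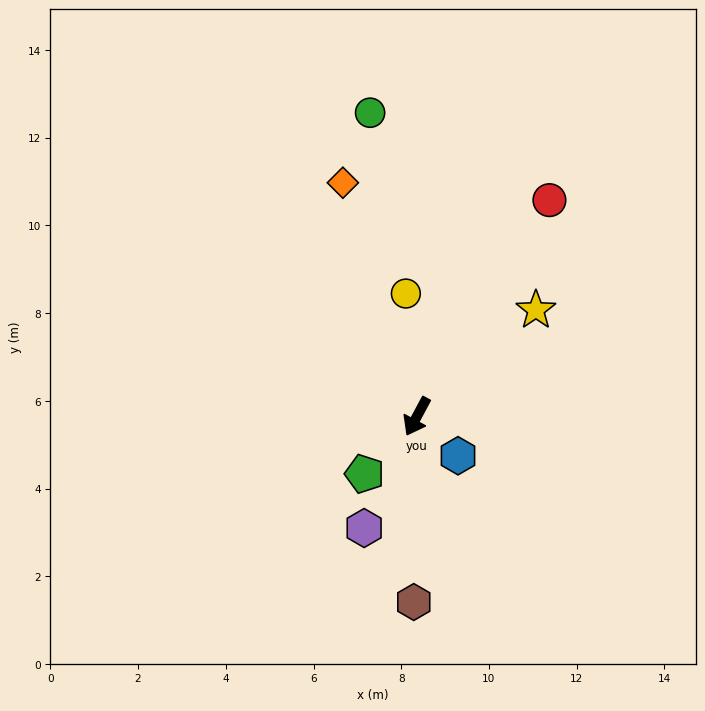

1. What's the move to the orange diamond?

turn right 134°, forward 5.6 m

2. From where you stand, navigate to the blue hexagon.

turn left 75°, forward 1.3 m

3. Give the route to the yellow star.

turn left 160°, forward 3.6 m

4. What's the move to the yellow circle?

turn right 147°, forward 2.8 m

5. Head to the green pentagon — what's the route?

turn right 14°, forward 1.8 m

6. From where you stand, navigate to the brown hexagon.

turn left 27°, forward 4.2 m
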